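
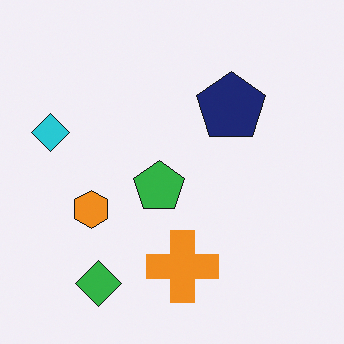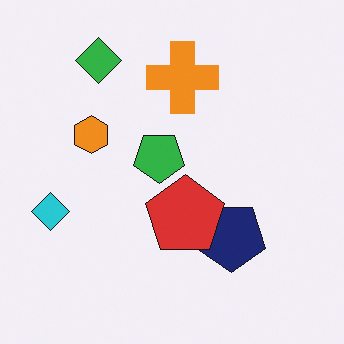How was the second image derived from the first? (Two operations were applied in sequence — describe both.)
This is the original image flipped vertically (top ↔ bottom), then overlaid with an additional red pentagon.

The green diamond is in the bottom-left of the first image and the top-left of the second — shapes on opposite sides of the horizontal midline have swapped in a mirror flip. A red pentagon appears in the second image that is absent from the first.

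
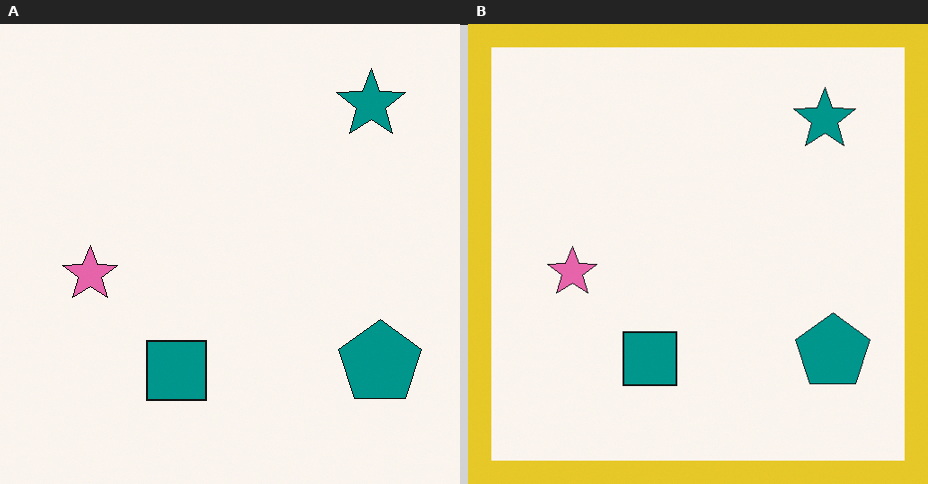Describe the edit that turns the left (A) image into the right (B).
The image was framed with a yellow border.

A solid yellow frame runs around the edge of the right (B) image, with the content slightly shrunk inside it.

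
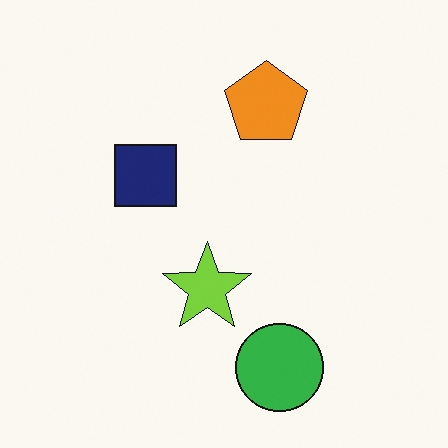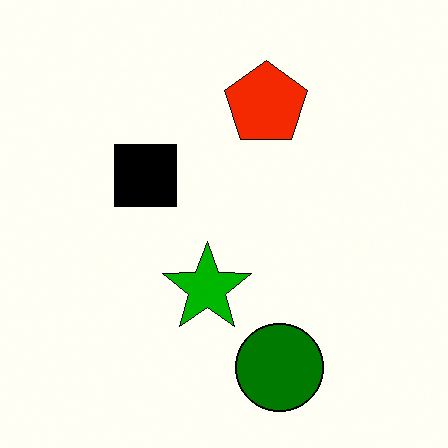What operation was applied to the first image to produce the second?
The second image is the first given much higher contrast.

Tones are pushed away from mid-grey across the whole image — a global contrast change.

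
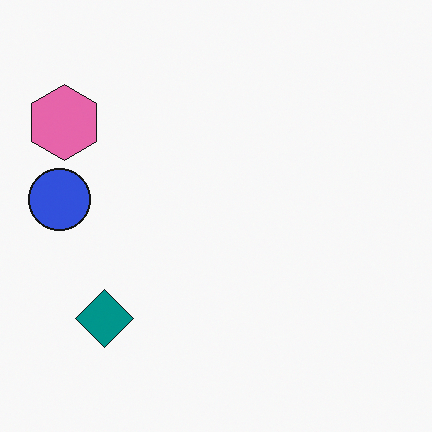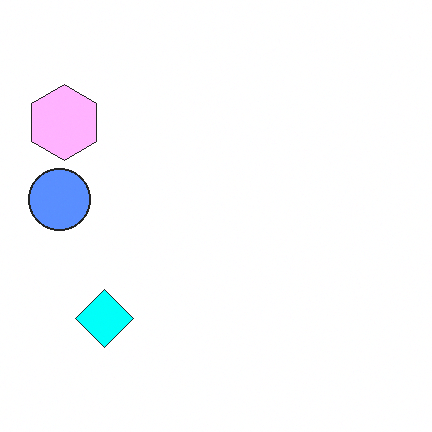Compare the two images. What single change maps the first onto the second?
The image was substantially brightened.

Every pixel — background and shapes alike — is uniformly brightened.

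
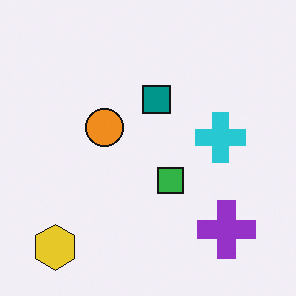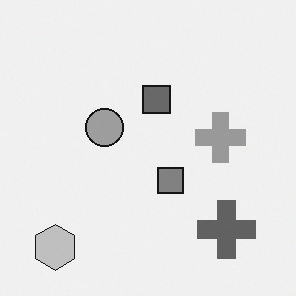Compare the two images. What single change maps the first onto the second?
The image was converted to grayscale.

All color is removed — every shape is now a shade of grey.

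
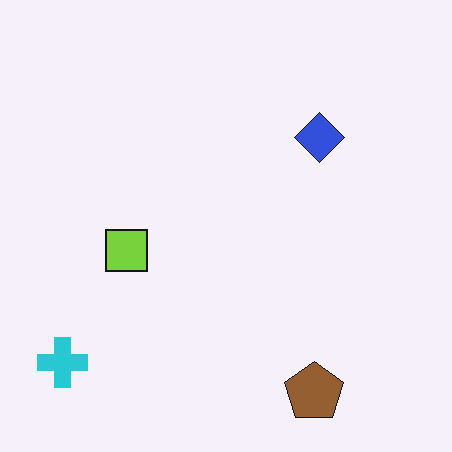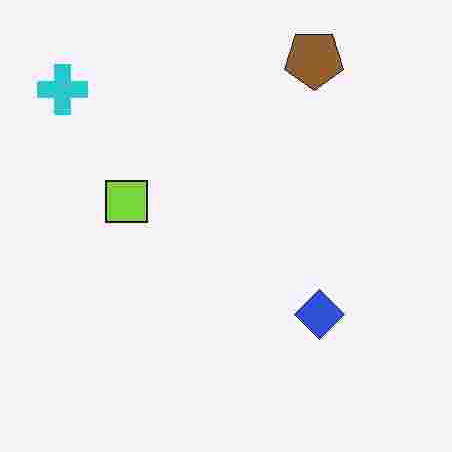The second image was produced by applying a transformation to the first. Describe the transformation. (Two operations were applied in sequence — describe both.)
The image was heavily JPEG-compressed with obvious blocking artifacts, then flipped vertically (top ↔ bottom).

Blocky 8×8 compression artifacts appear around shape edges and the flat background shows ringing — characteristic JPEG degradation. The brown pentagon is in the bottom-right of the first image and the top-right of the second — shapes on opposite sides of the horizontal midline have swapped in a mirror flip.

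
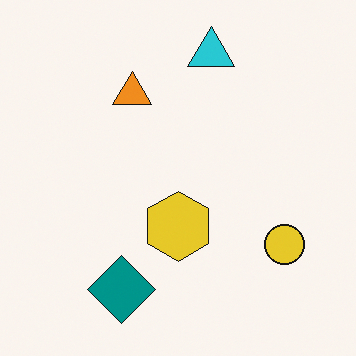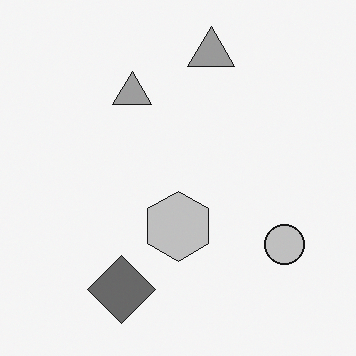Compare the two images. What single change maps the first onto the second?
The transformation is: converted to grayscale.

All color is removed — every shape is now a shade of grey.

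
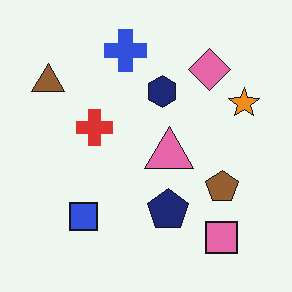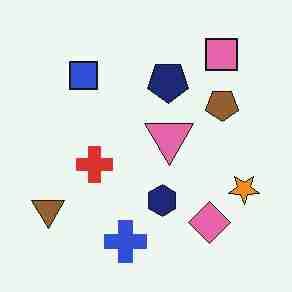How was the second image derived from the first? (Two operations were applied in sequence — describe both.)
This is the original image flipped vertically (top ↔ bottom), then degraded with heavy JPEG compression.

The blue cross is in the top of the first image and the bottom of the second — shapes on opposite sides of the horizontal midline have swapped in a mirror flip. Blocky 8×8 compression artifacts appear around shape edges and the flat background shows ringing — characteristic JPEG degradation.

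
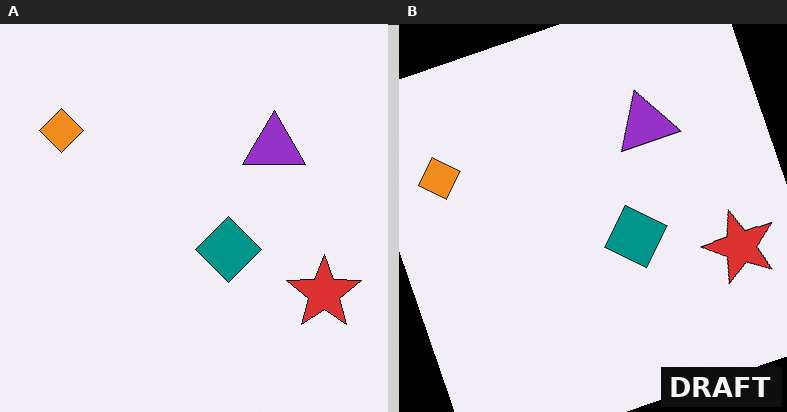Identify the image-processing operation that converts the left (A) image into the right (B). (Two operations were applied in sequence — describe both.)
Rotated counter-clockwise by a moderate amount, then watermarked with the text "DRAFT" in the lower-right corner.

Every shape is tilted by the same angle and the image corners show triangular fill wedges — a whole-image rotation by a non-right angle. A dark label reading "DRAFT" appears in the lower-right corner.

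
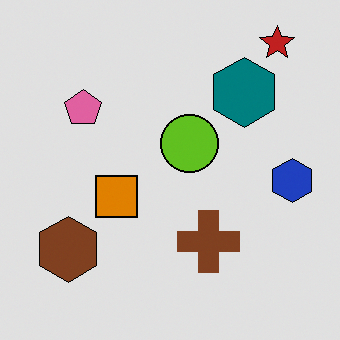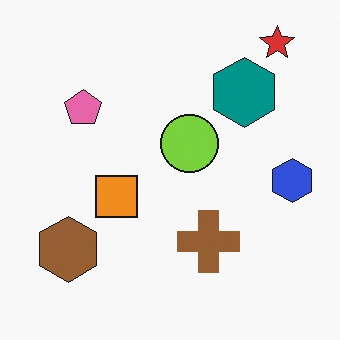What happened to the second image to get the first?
Moderately posterized.

Each flat color has snapped to a coarser quantized level — most visibly, the near-white background has dropped to a flat grey.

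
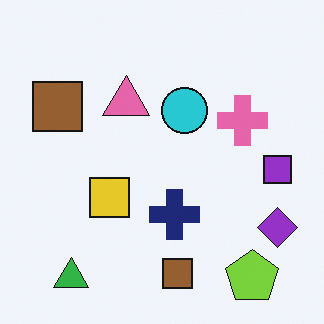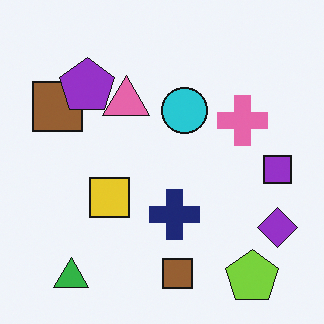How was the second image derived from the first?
The image was overlaid with an additional purple pentagon.

A purple pentagon appears in the second image that is absent from the first.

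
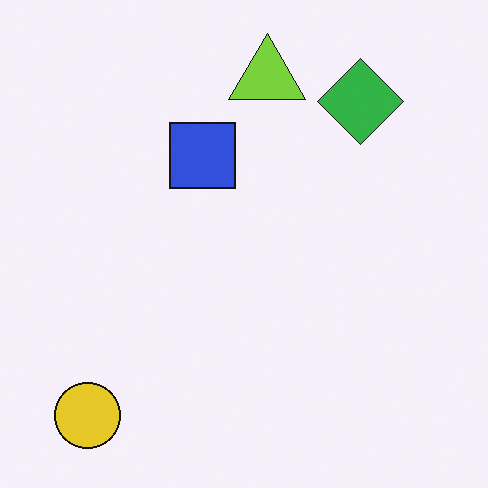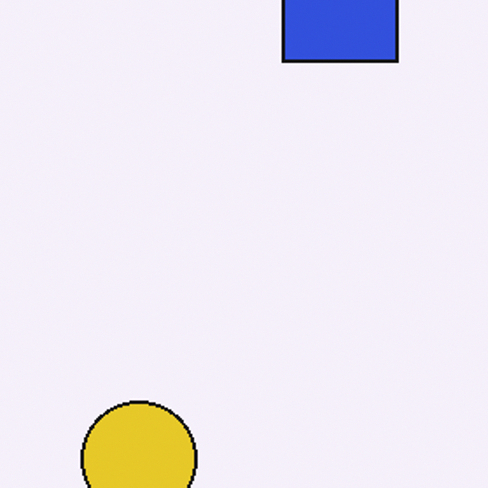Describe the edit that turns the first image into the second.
It was cropped to a noticeably smaller region and rescaled.

The visible shapes are larger and the field of view is narrower; shapes near the original edges may be partly or wholly outside the frame — a crop-and-rescale.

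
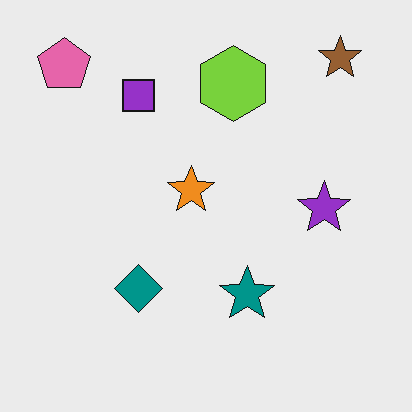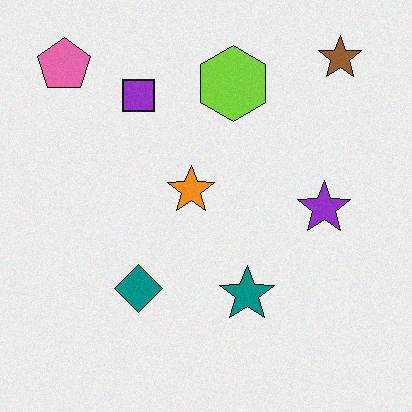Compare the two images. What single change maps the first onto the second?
The transformation is: degraded with a light layer of grain.

Random speckle covers the whole image, including the flat background.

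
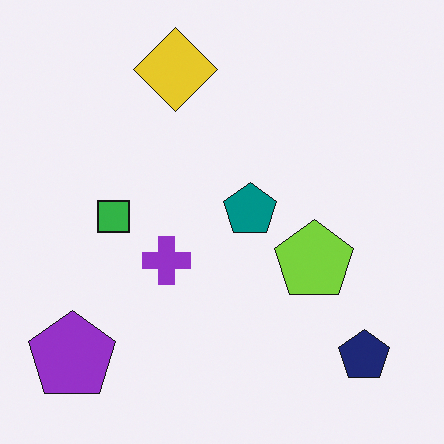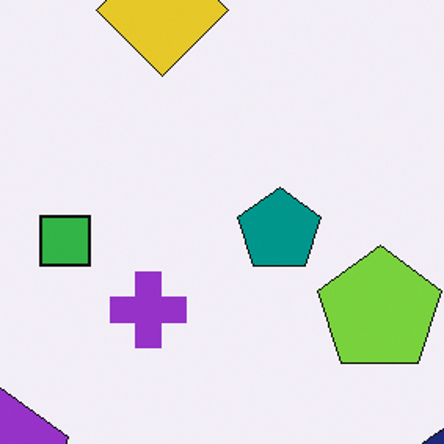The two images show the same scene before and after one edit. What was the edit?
This is the original image cropped to a modestly smaller region and rescaled.

The visible shapes are larger and the field of view is narrower; shapes near the original edges may be partly or wholly outside the frame — a crop-and-rescale.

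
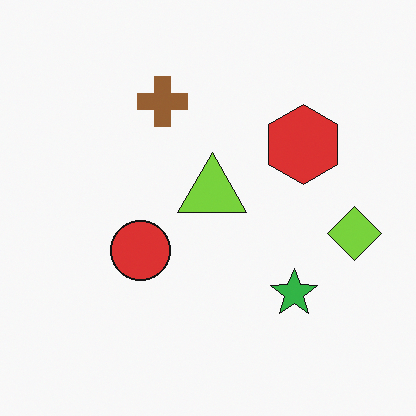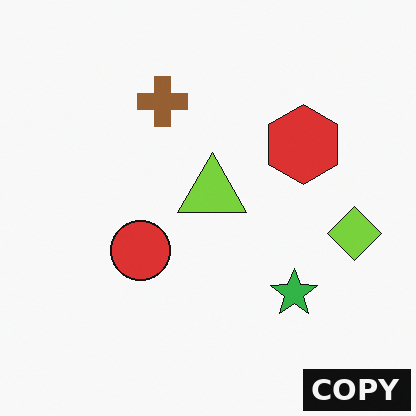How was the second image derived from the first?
It was watermarked with the text "COPY" in the lower-right corner.

A dark label reading "COPY" appears in the lower-right corner.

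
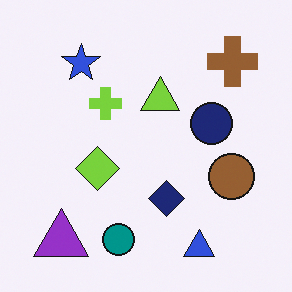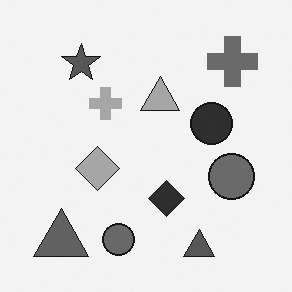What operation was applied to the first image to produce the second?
Converted to grayscale.

All color is removed — every shape is now a shade of grey.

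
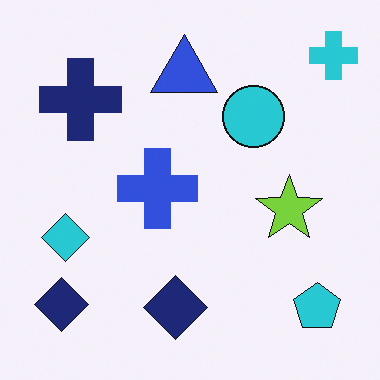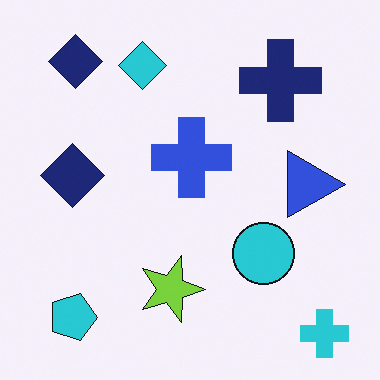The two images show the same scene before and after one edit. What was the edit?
This is the original image rotated 90° clockwise.

The cyan cross sits in the top-right of the first image and the bottom-right of the second — consistent with a whole-image 90° clockwise rotation.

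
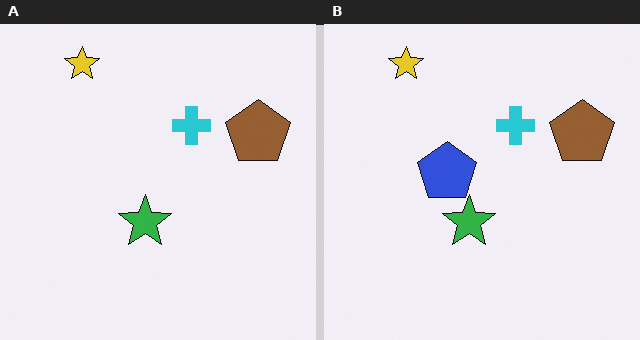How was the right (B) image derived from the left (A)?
Overlaid with an additional blue pentagon.

A blue pentagon appears in the right (B) image that is absent from the left (A).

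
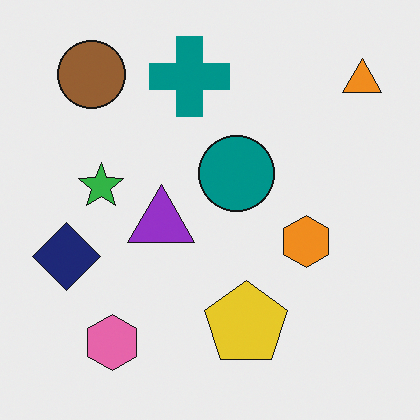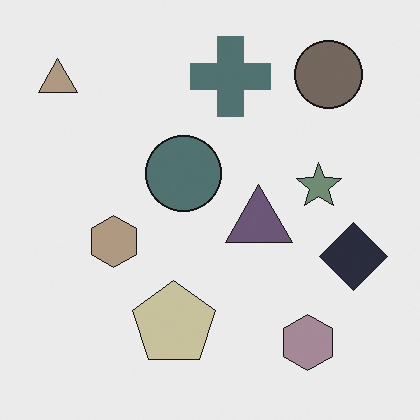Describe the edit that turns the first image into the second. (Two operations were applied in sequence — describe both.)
This is the original image flipped horizontally (left ↔ right), then heavily desaturated.

The orange triangle is in the top-right of the first image and the top-left of the second — shapes on opposite sides of the vertical midline have swapped in a mirror flip. All colors are more muted and greyish — a global saturation change.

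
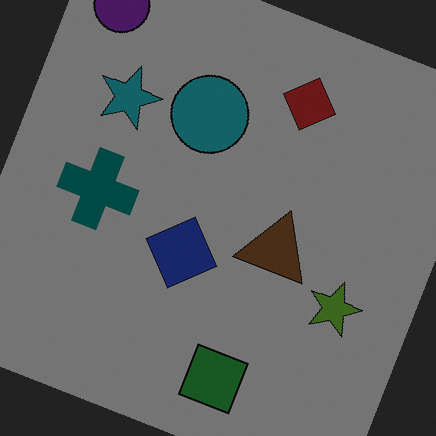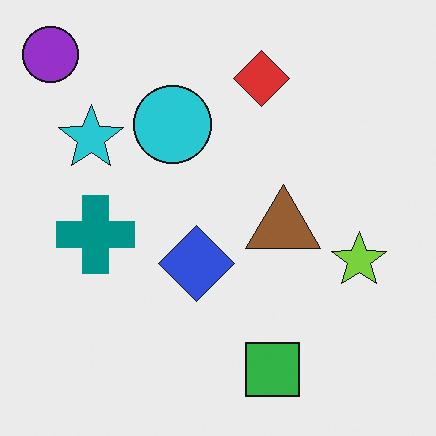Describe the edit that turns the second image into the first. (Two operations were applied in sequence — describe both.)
Rotated clockwise by a moderate amount, then noticeably darkened.

Every shape is tilted by the same angle and the image corners show triangular fill wedges — a whole-image rotation by a non-right angle. Every pixel — background and shapes alike — is uniformly darkened.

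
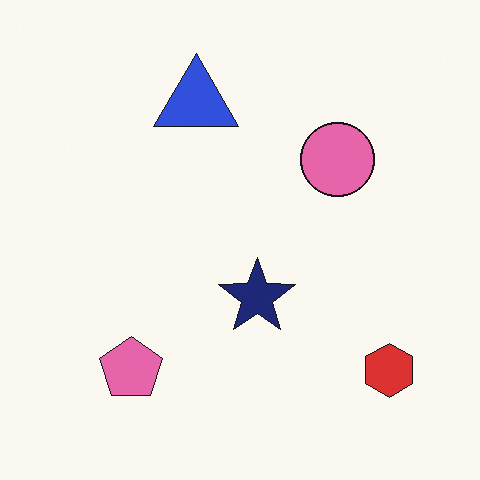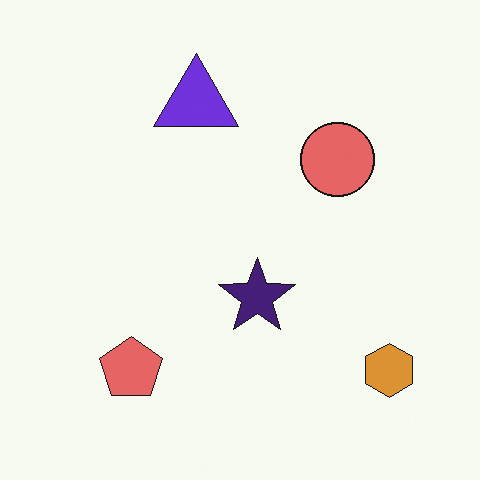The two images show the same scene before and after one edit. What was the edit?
The transformation is: hue-shifted by a small amount.

Every shape's color has rotated by the same amount around the hue wheel — a uniform hue shift.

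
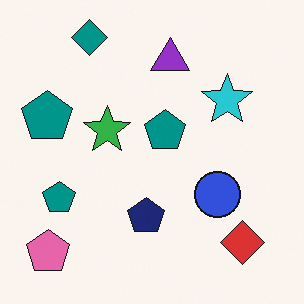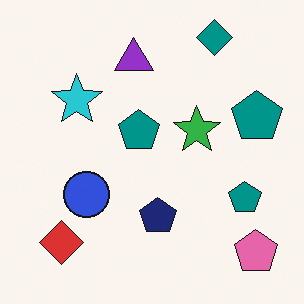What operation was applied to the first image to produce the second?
The transformation is: flipped horizontally (left ↔ right).

The pink pentagon is in the bottom-left of the first image and the bottom-right of the second — shapes on opposite sides of the vertical midline have swapped in a mirror flip.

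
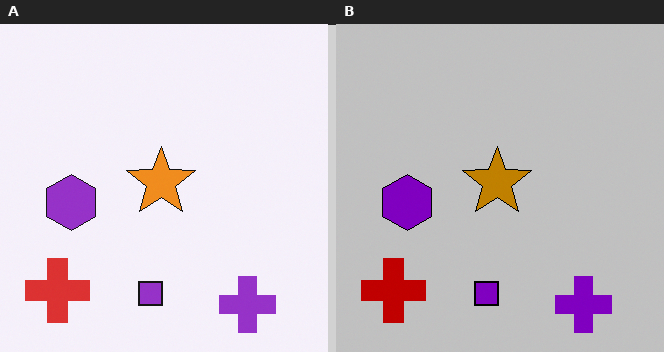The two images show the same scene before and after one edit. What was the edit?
The image was heavily posterized to just a handful of flat colors.

Each flat color has snapped to a coarser quantized level — most visibly, the near-white background has dropped to a flat grey.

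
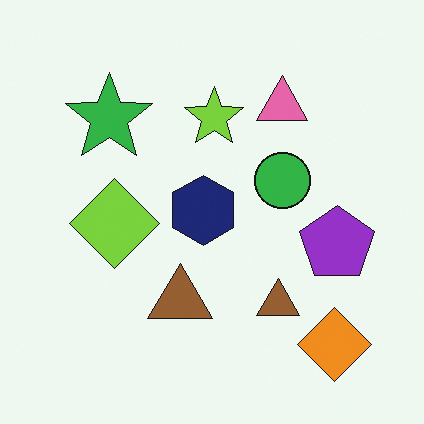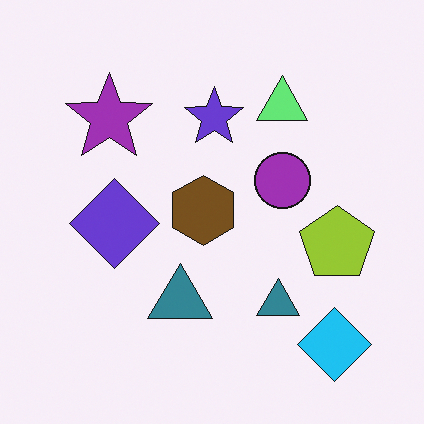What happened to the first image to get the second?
The transformation is: hue-shifted through roughly half the color wheel.

Every shape's color has rotated by the same amount around the hue wheel — a uniform hue shift.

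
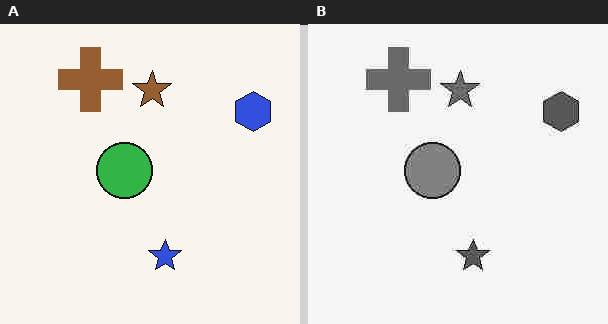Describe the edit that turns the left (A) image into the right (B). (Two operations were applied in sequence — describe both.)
The image was heavily JPEG-compressed with obvious blocking artifacts, then converted to grayscale.

Blocky 8×8 compression artifacts appear around shape edges and the flat background shows ringing — characteristic JPEG degradation. All color is removed — every shape is now a shade of grey.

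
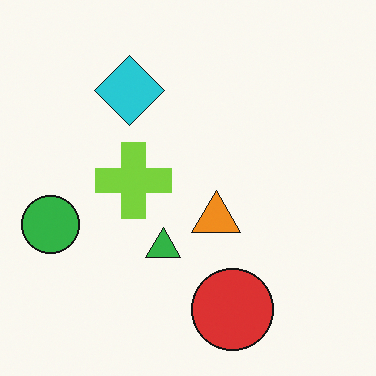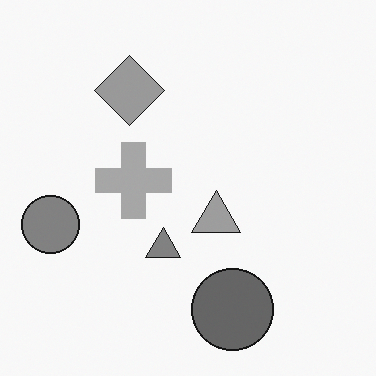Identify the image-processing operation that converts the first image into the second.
The image was converted to grayscale.

All color is removed — every shape is now a shade of grey.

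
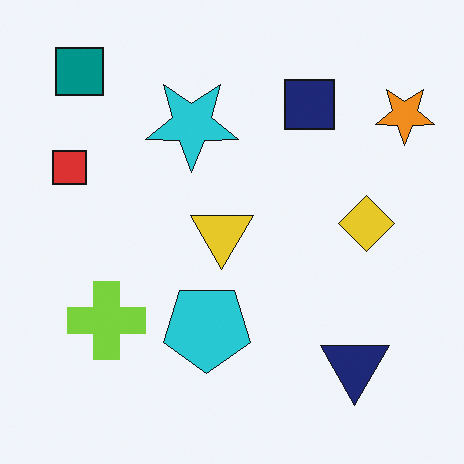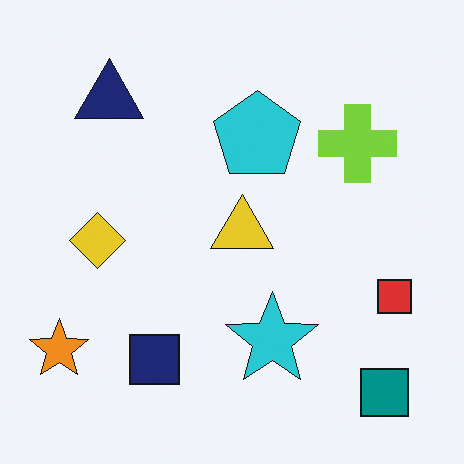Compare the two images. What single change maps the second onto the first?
The image was rotated 180°.

The teal square sits in the bottom-right of the second image and the top-left of the first — consistent with a whole-image 180° rotation.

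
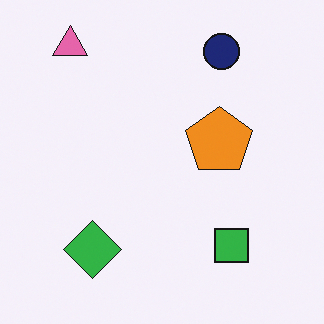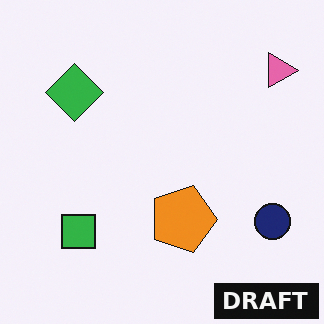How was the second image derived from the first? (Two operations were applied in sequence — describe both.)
The transformation is: rotated 90° clockwise, then watermarked with the text "DRAFT" in the lower-right corner.

The pink triangle sits in the top-left of the first image and the top-right of the second — consistent with a whole-image 90° clockwise rotation. A dark label reading "DRAFT" appears in the lower-right corner.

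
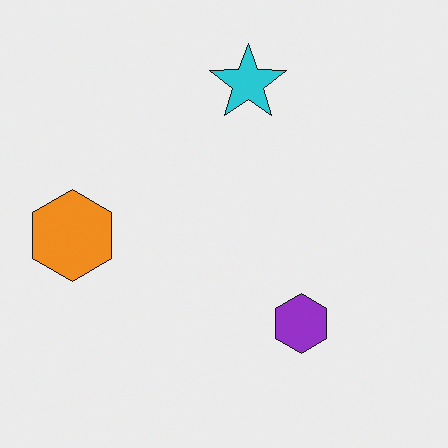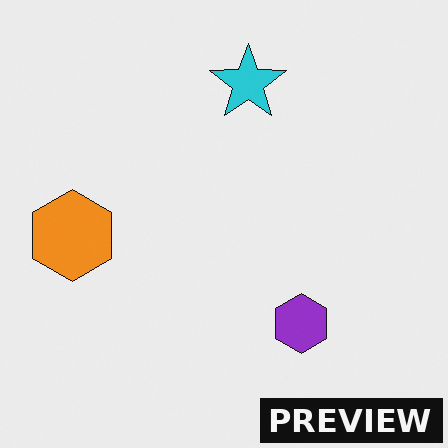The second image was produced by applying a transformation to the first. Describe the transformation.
The transformation is: watermarked with the text "PREVIEW" in the lower-right corner.

A dark label reading "PREVIEW" appears in the lower-right corner.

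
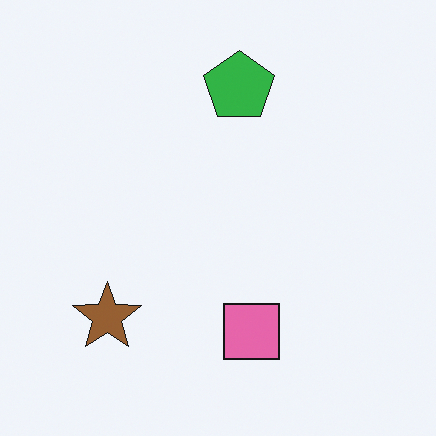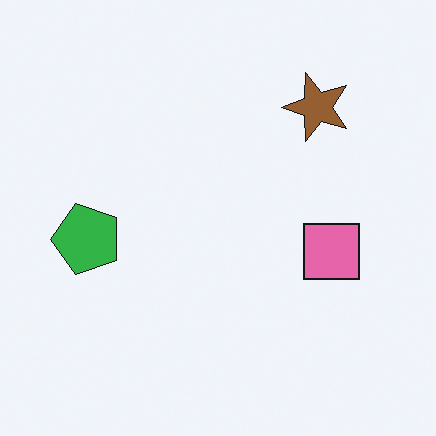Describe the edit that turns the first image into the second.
This is the original image transposed (reflected across the top-left ↔ bottom-right diagonal).

Shapes have swapped their row and column positions — what was in the top-right is now in the bottom-left — a diagonal reflection.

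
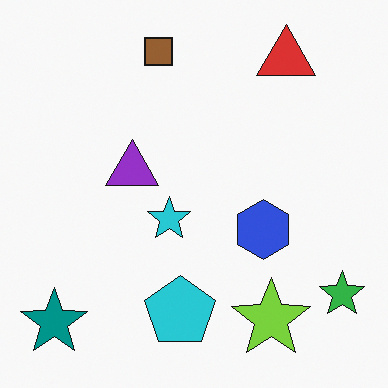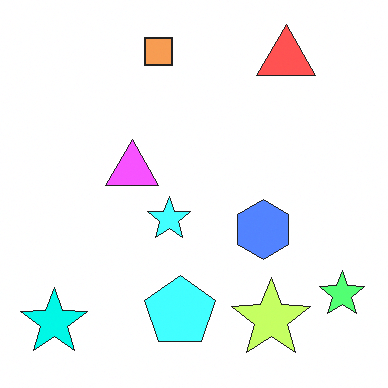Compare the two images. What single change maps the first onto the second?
The second image is the first brightened a lot.

Every pixel — background and shapes alike — is uniformly brightened.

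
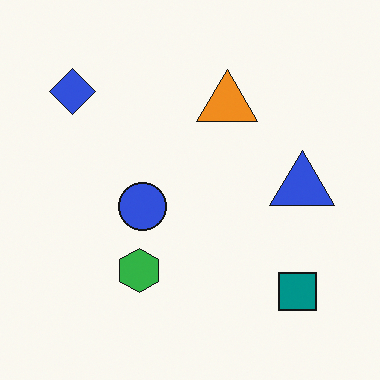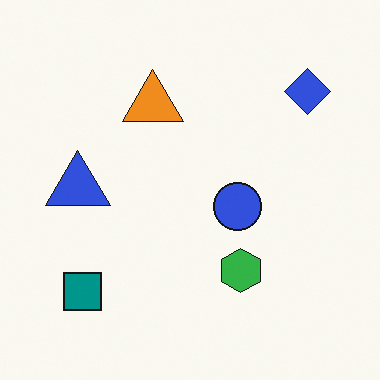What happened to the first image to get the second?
Flipped horizontally (left ↔ right).

The blue diamond is in the top-left of the first image and the top-right of the second — shapes on opposite sides of the vertical midline have swapped in a mirror flip.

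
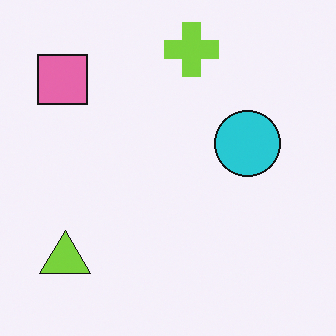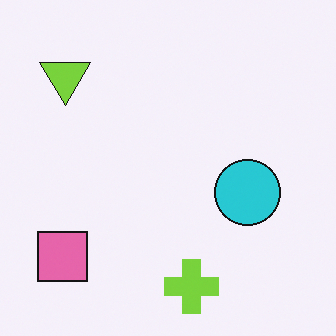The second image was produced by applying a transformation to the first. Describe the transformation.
The transformation is: flipped vertically (top ↔ bottom).

The lime cross is in the top of the first image and the bottom of the second — shapes on opposite sides of the horizontal midline have swapped in a mirror flip.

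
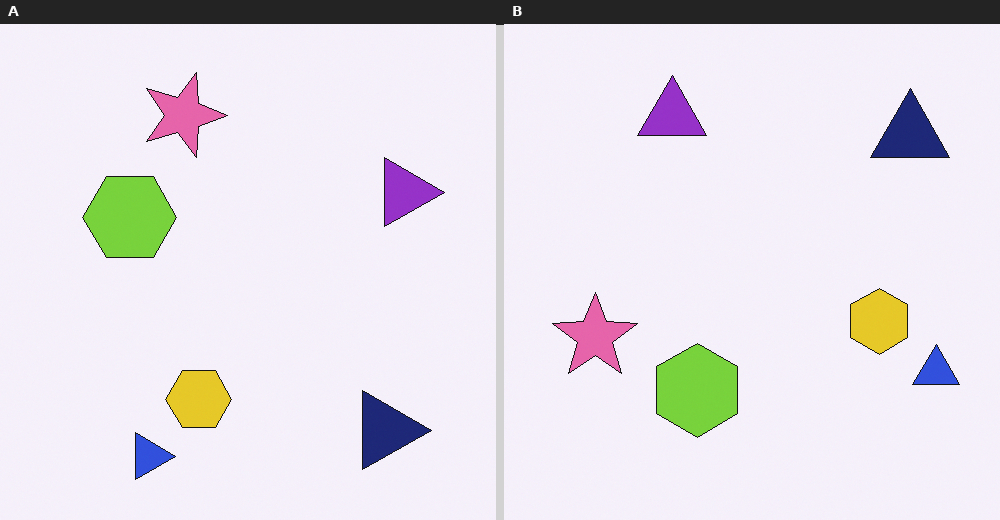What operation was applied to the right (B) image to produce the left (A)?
Rotated 90° clockwise.

The navy triangle sits in the top-right of the right (B) image and the bottom-right of the left (A) — consistent with a whole-image 90° clockwise rotation.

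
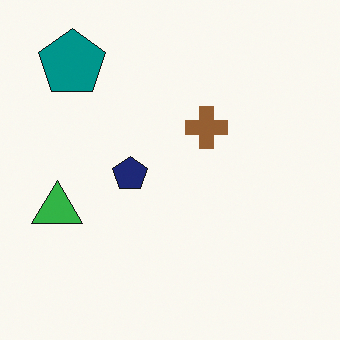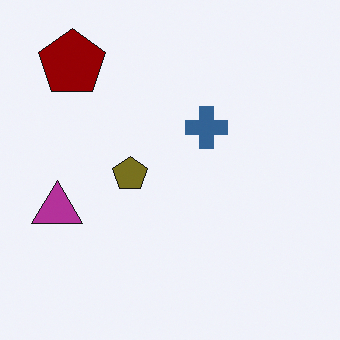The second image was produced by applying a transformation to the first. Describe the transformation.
Hue-shifted through roughly half the color wheel.

Every shape's color has rotated by the same amount around the hue wheel — a uniform hue shift.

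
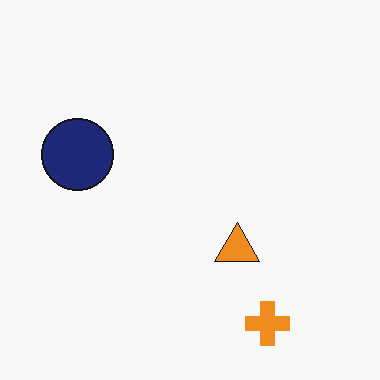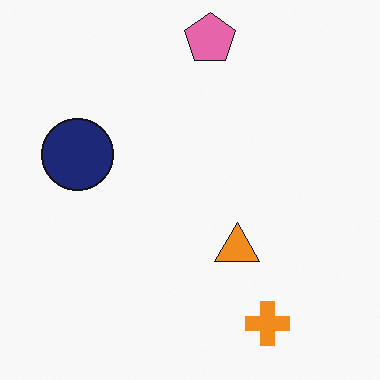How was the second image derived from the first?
Overlaid with an additional pink pentagon.

A pink pentagon appears in the second image that is absent from the first.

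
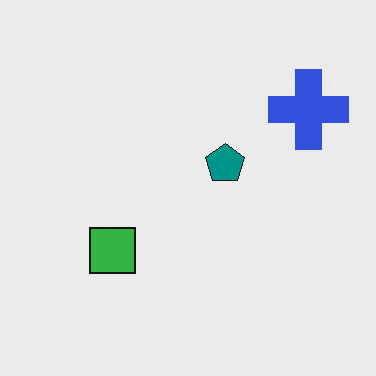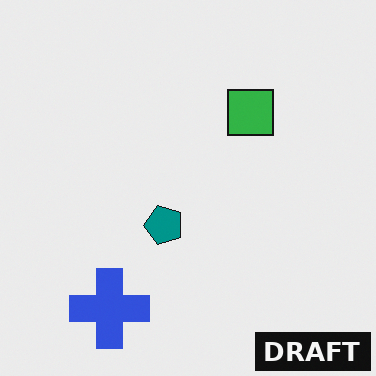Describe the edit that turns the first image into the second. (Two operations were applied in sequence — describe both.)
It was transposed (reflected across the top-left ↔ bottom-right diagonal), then watermarked with the text "DRAFT" in the lower-right corner.

Shapes have swapped their row and column positions — what was in the top-right is now in the bottom-left — a diagonal reflection. A dark label reading "DRAFT" appears in the lower-right corner.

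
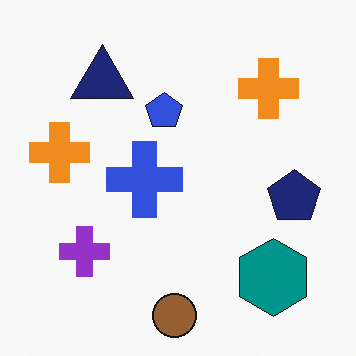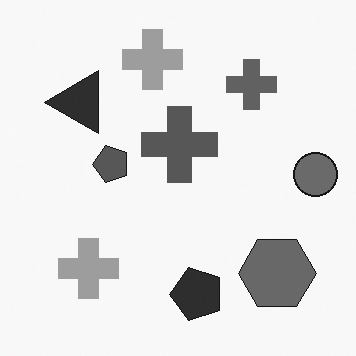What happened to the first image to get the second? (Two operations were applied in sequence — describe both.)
This is the original image transposed (reflected across the top-left ↔ bottom-right diagonal), then converted to grayscale.

Shapes have swapped their row and column positions — what was in the top-right is now in the bottom-left — a diagonal reflection. All color is removed — every shape is now a shade of grey.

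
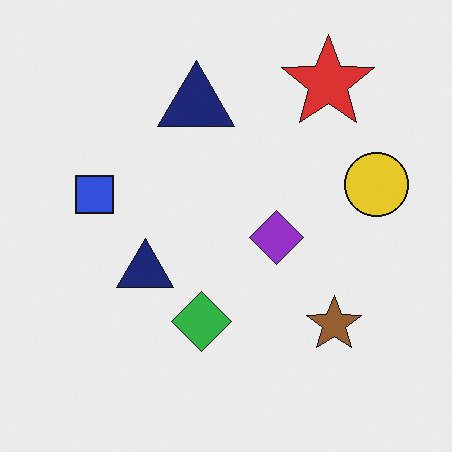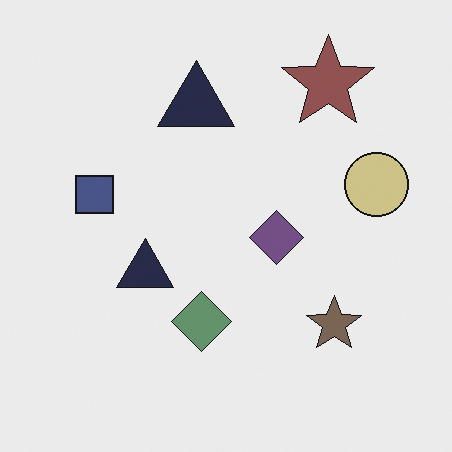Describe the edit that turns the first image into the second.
The image was made much more muted (saturation change).

All colors are more muted and greyish — a global saturation change.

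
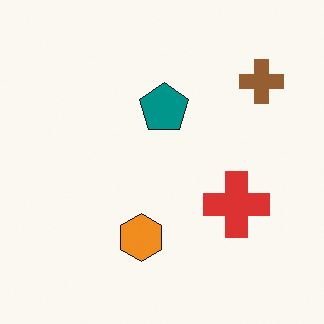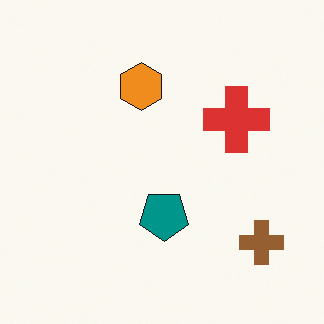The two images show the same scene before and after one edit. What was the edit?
The second image is the first flipped vertically (top ↔ bottom).

The brown cross is in the top-right of the first image and the bottom-right of the second — shapes on opposite sides of the horizontal midline have swapped in a mirror flip.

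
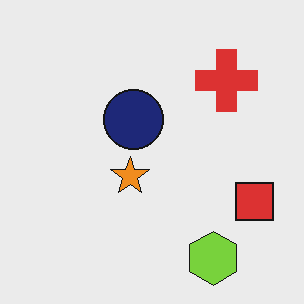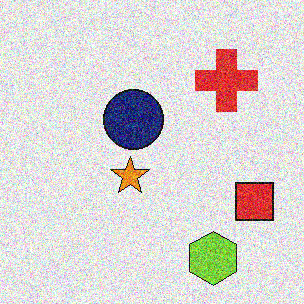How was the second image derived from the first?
Degraded with a thick layer of grain.

Random speckle covers the whole image, including the flat background.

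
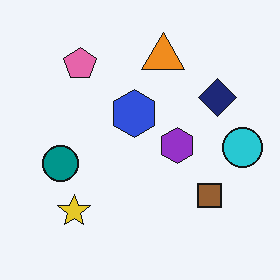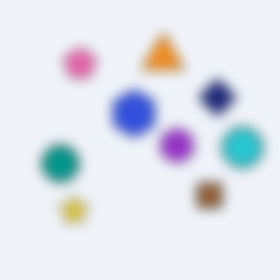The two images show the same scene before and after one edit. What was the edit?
The second image is the first heavily blurred.

Shape edges and outlines are uniformly softened across the whole image.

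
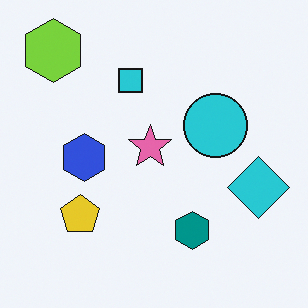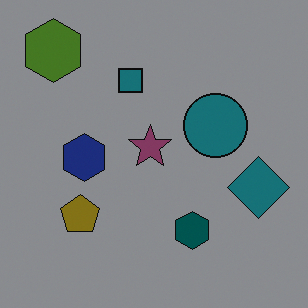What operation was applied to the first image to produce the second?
This is the original image darkened a lot.

Every pixel — background and shapes alike — is uniformly darkened.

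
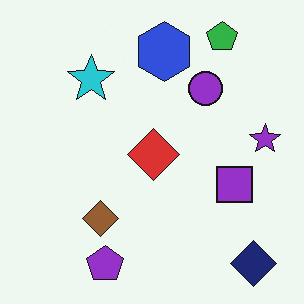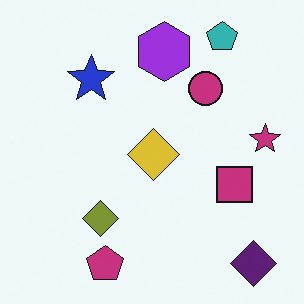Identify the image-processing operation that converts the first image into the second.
This is the original image hue-shifted slightly.

Every shape's color has rotated by the same amount around the hue wheel — a uniform hue shift.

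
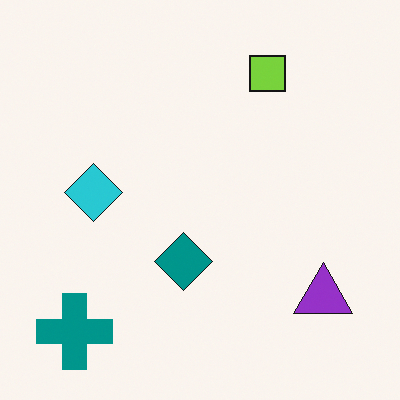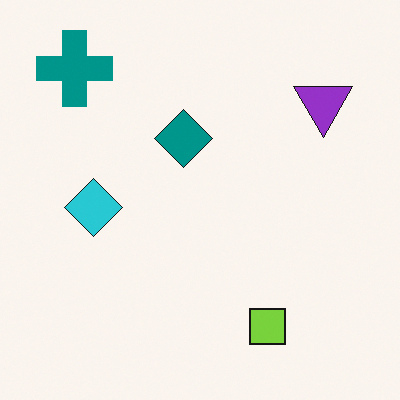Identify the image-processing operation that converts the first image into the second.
The image was flipped vertically (top ↔ bottom).

The teal cross is in the bottom-left of the first image and the top-left of the second — shapes on opposite sides of the horizontal midline have swapped in a mirror flip.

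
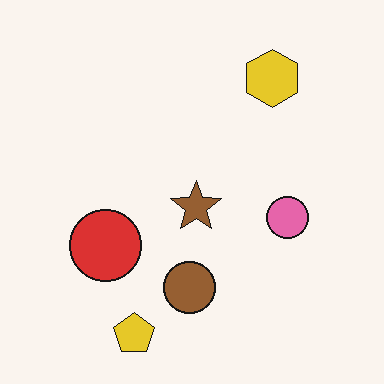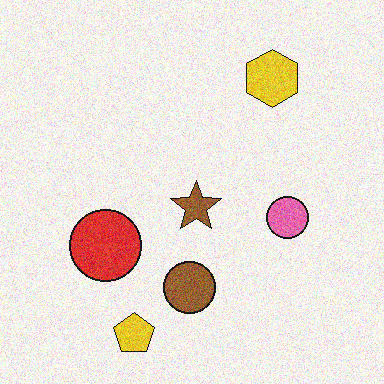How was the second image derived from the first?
It was degraded with visible gaussian noise.

Random speckle covers the whole image, including the flat background.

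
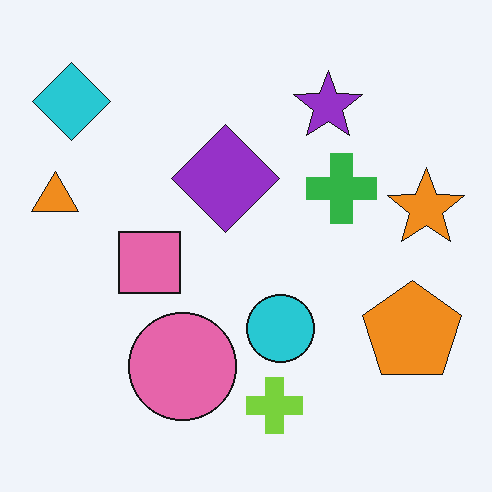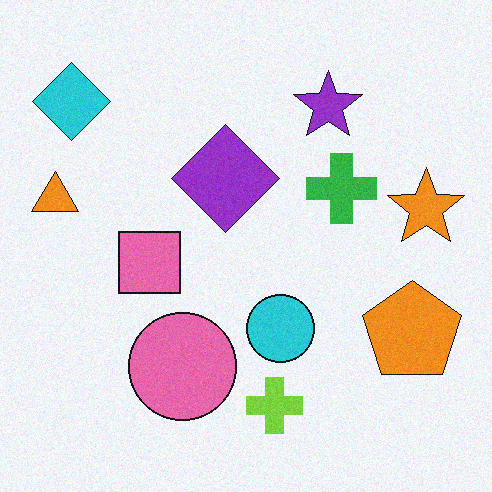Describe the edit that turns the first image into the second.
The second image is the first degraded with light additive noise.

Random speckle covers the whole image, including the flat background.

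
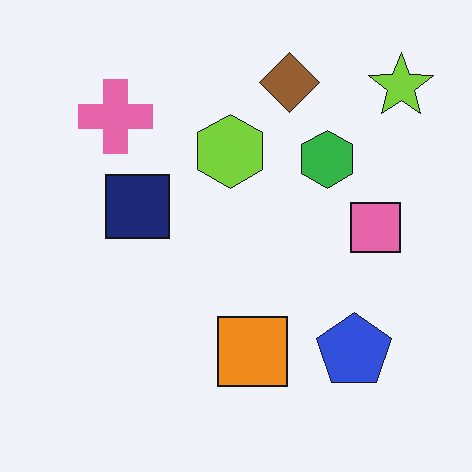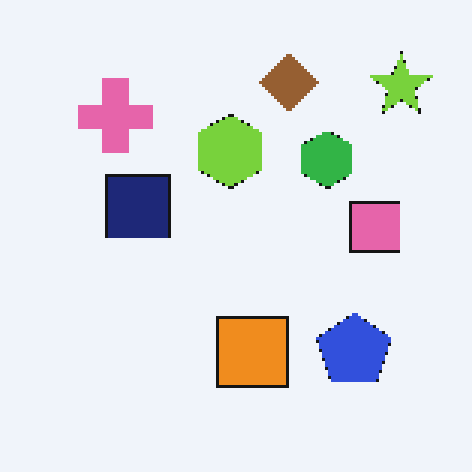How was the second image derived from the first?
The transformation is: mildly pixelated.

Shapes are reduced to large square blocks; fine edges and outlines are lost — a downscale-then-upscale (mosaic) effect.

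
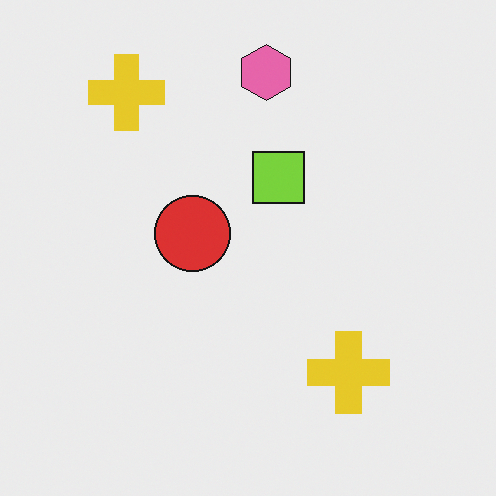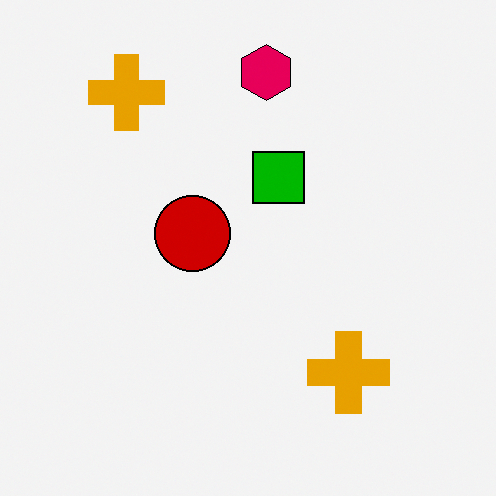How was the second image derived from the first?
Boosted in contrast.

Tones are pushed away from mid-grey across the whole image — a global contrast change.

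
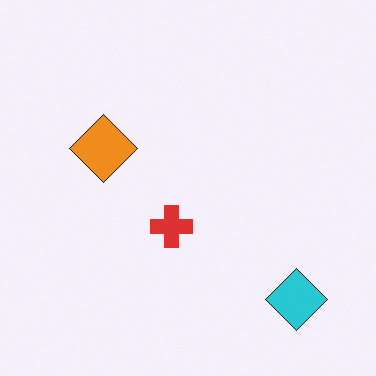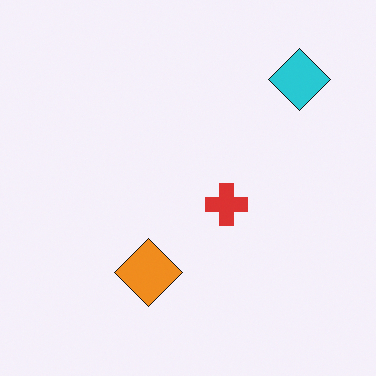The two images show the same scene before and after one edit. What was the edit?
The second image is the first rotated 90° counter-clockwise.

The cyan diamond sits in the bottom-right of the first image and the top-right of the second — consistent with a whole-image 90° counter-clockwise rotation.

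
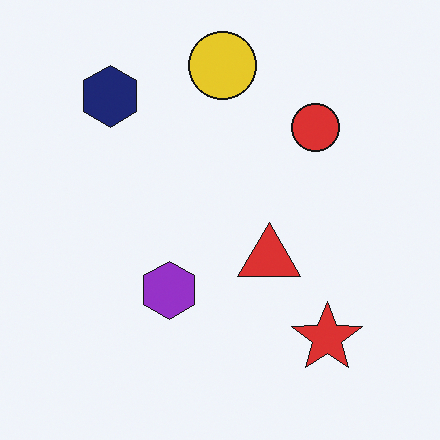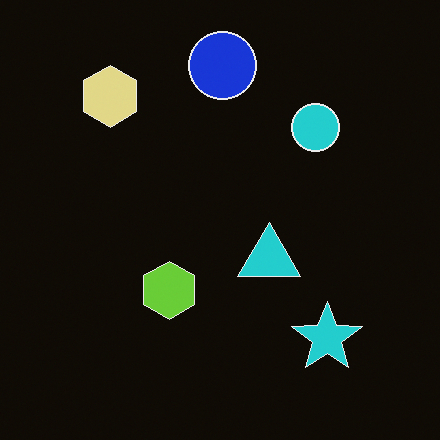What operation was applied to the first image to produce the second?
This is the original image color-inverted (negative).

The light background has become dark and every shape's color is its complement — a photographic negative.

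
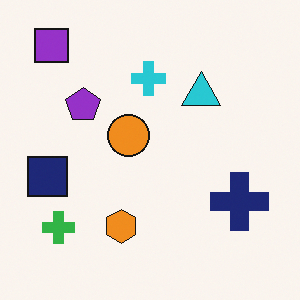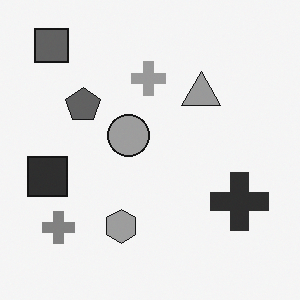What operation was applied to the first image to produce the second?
It was converted to grayscale.

All color is removed — every shape is now a shade of grey.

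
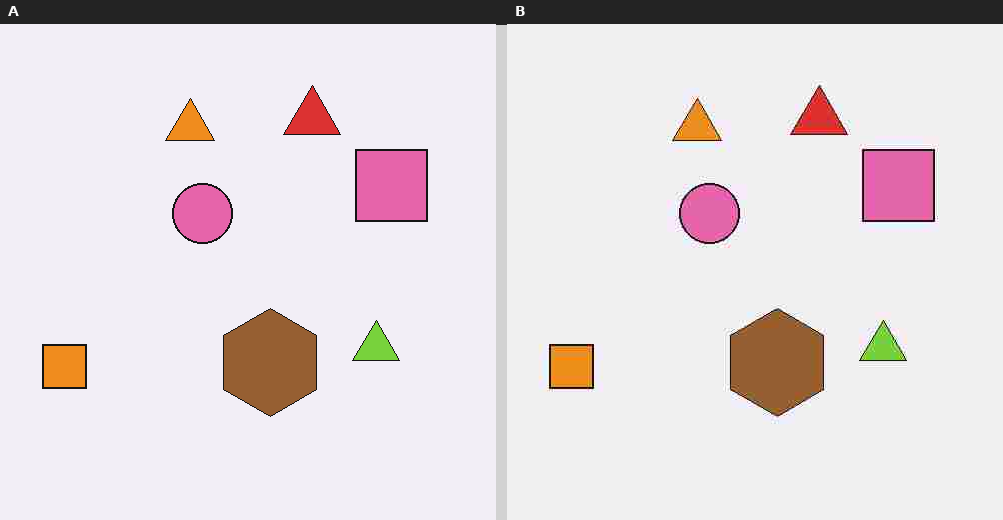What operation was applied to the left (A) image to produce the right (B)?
The image was degraded with heavy JPEG compression.

Blocky 8×8 compression artifacts appear around shape edges and the flat background shows ringing — characteristic JPEG degradation.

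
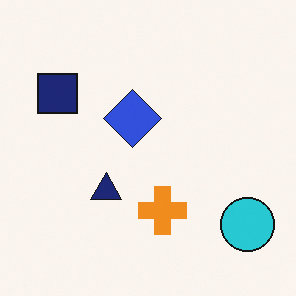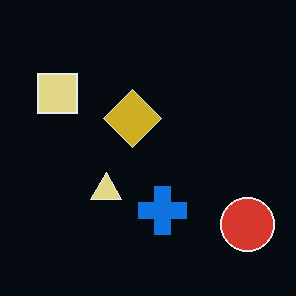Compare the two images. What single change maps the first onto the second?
The second image is the first color-inverted (negative).

The light background has become dark and every shape's color is its complement — a photographic negative.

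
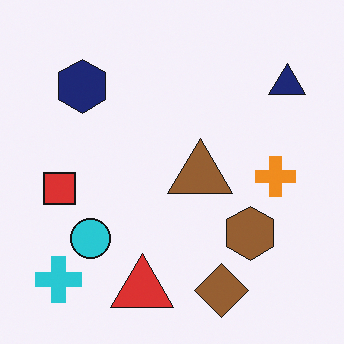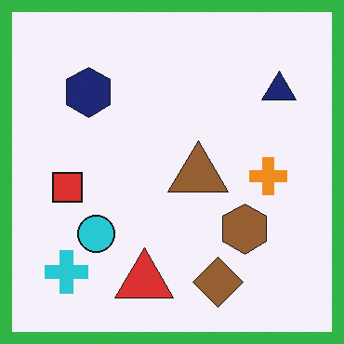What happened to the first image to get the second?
It was framed with a green border.

A solid green frame runs around the edge of the second image, with the content slightly shrunk inside it.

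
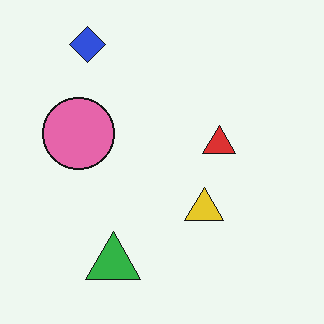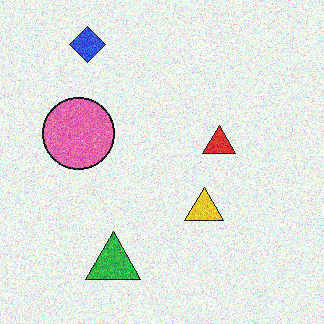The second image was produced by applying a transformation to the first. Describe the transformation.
It was degraded with heavy additive noise.

Random speckle covers the whole image, including the flat background.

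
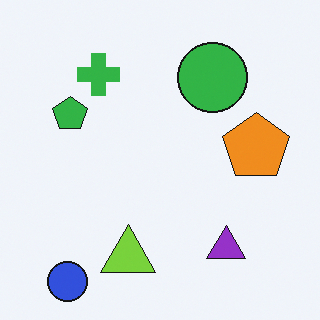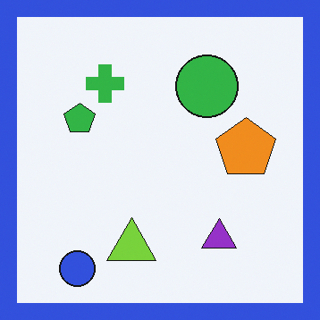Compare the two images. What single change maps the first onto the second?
The second image is the first framed with a blue border.

A solid blue frame runs around the edge of the second image, with the content slightly shrunk inside it.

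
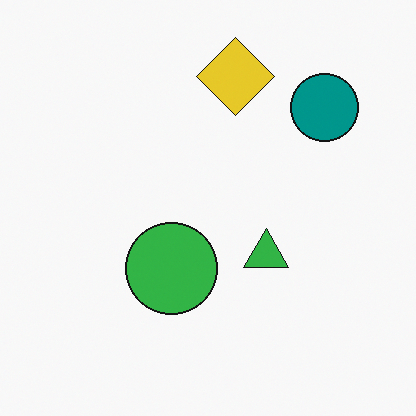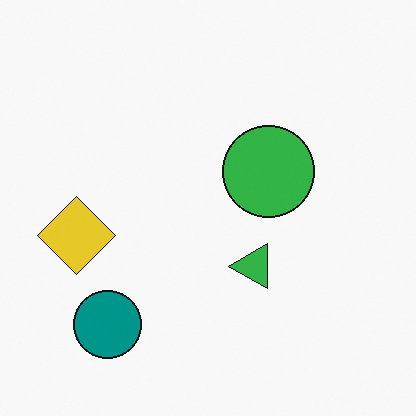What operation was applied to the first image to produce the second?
The second image is the first transposed (reflected across the top-left ↔ bottom-right diagonal).

Shapes have swapped their row and column positions — what was in the top-right is now in the bottom-left — a diagonal reflection.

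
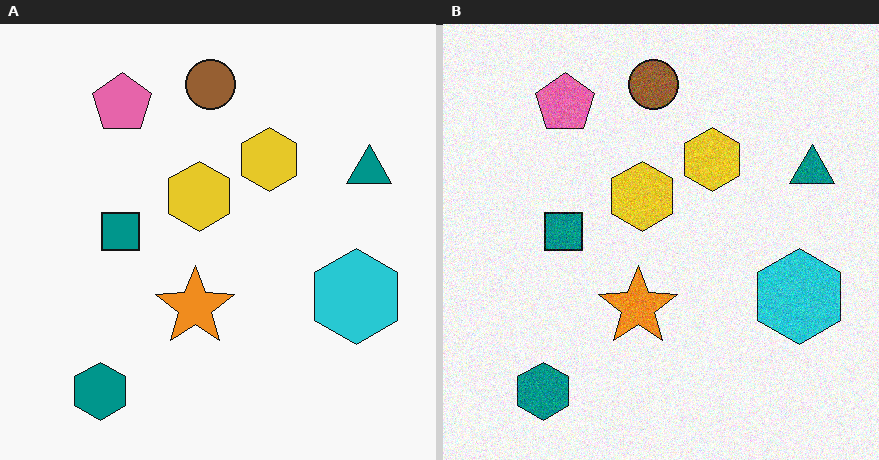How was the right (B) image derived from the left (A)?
Degraded with visible gaussian noise.

Random speckle covers the whole image, including the flat background.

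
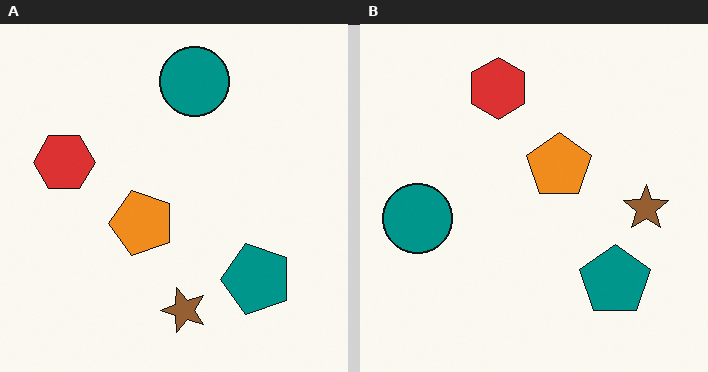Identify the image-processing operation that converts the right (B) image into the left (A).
The transformation is: transposed (reflected across the top-left ↔ bottom-right diagonal).

Shapes have swapped their row and column positions — what was in the top-right is now in the bottom-left — a diagonal reflection.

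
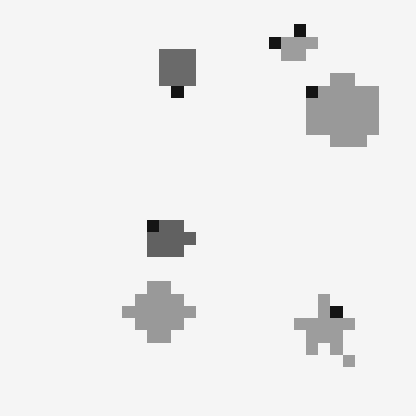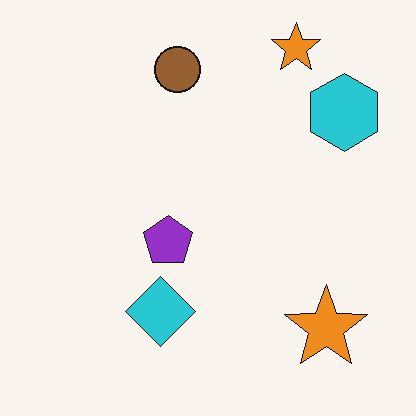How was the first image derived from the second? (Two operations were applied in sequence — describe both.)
The image was converted to grayscale, then heavily pixelated into large blocks.

All color is removed — every shape is now a shade of grey. Shapes are reduced to large square blocks; fine edges and outlines are lost — a downscale-then-upscale (mosaic) effect.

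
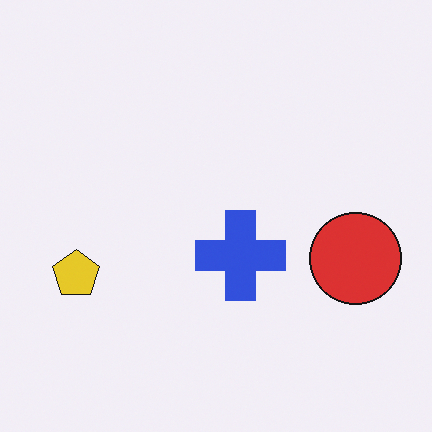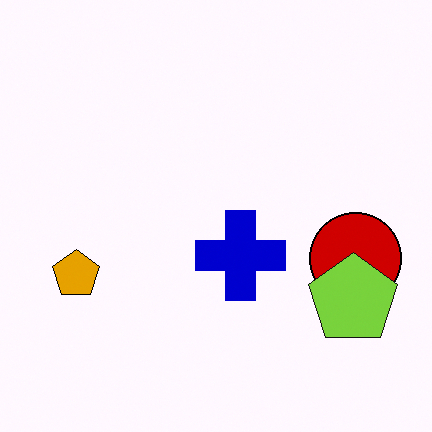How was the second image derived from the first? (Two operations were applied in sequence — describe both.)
The transformation is: boosted in contrast, then overlaid with an additional lime pentagon.

Tones are pushed away from mid-grey across the whole image — a global contrast change. A lime pentagon appears in the second image that is absent from the first.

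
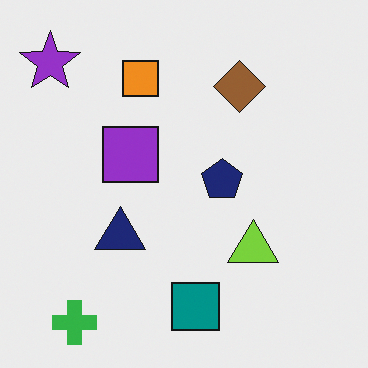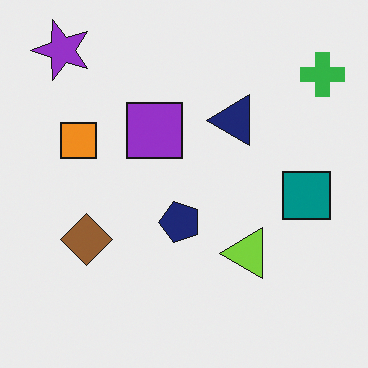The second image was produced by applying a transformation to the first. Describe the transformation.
The image was transposed (reflected across the top-left ↔ bottom-right diagonal).

Shapes have swapped their row and column positions — what was in the top-right is now in the bottom-left — a diagonal reflection.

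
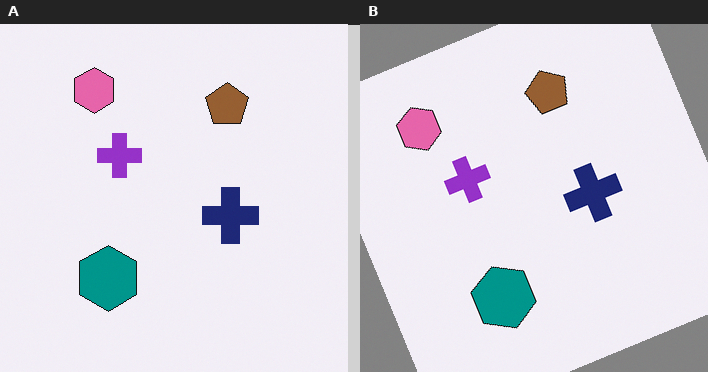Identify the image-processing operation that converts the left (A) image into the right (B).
The transformation is: rotated counter-clockwise by a clearly visible amount.

Every shape is tilted by the same angle and the image corners show triangular fill wedges — a whole-image rotation by a non-right angle.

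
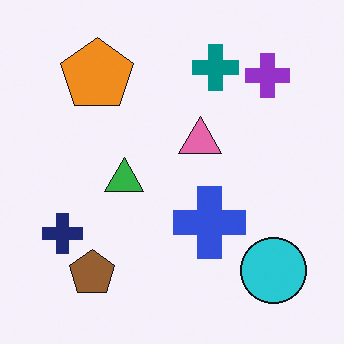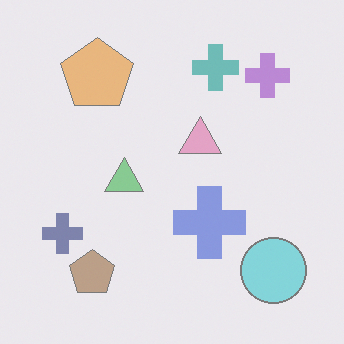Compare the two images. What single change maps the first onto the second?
It was given much lower contrast.

Tones are pushed toward mid-grey across the whole image — a global contrast change.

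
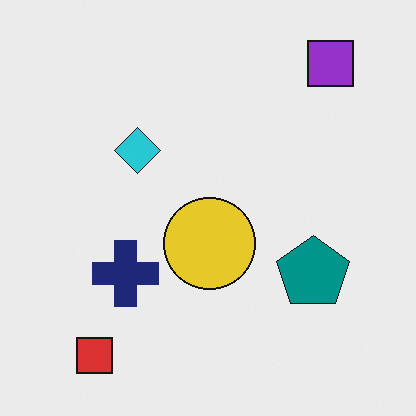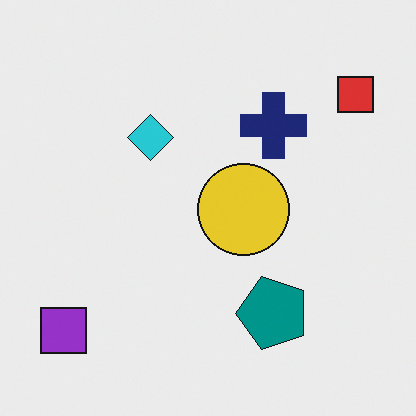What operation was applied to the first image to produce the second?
The transformation is: transposed (reflected across the top-left ↔ bottom-right diagonal).

Shapes have swapped their row and column positions — what was in the top-right is now in the bottom-left — a diagonal reflection.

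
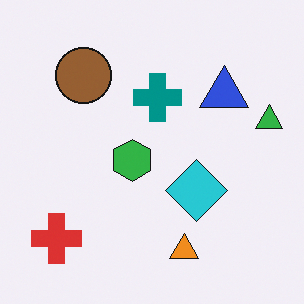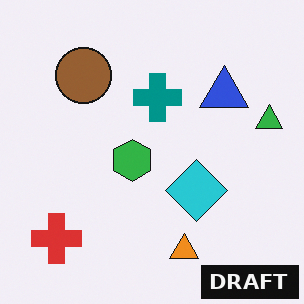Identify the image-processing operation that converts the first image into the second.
Watermarked with the text "DRAFT" in the lower-right corner.

A dark label reading "DRAFT" appears in the lower-right corner.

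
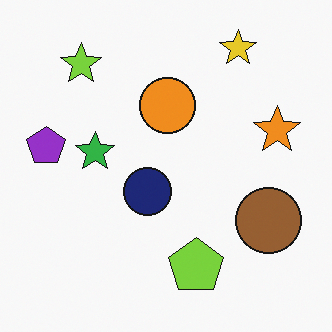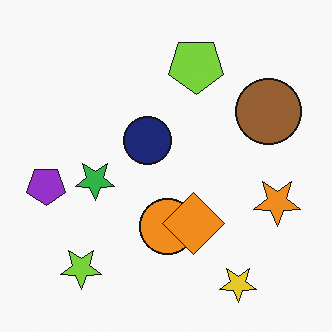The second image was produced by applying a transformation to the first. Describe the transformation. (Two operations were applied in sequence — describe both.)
It was flipped vertically (top ↔ bottom), then overlaid with an additional orange diamond.

The yellow star is in the top-right of the first image and the bottom-right of the second — shapes on opposite sides of the horizontal midline have swapped in a mirror flip. An orange diamond appears in the second image that is absent from the first.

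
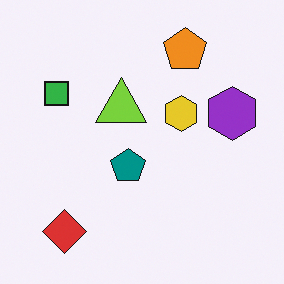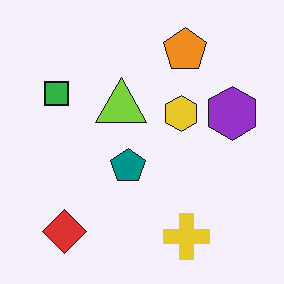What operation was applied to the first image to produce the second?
The second image is the first overlaid with an additional yellow cross.

A yellow cross appears in the second image that is absent from the first.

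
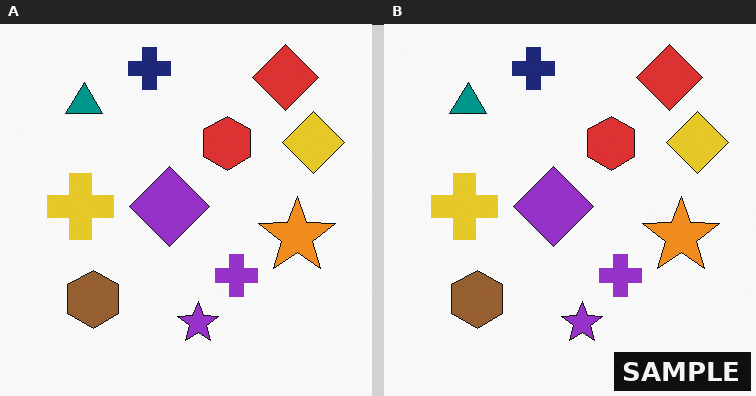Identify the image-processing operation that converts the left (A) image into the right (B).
Watermarked with the text "SAMPLE" in the lower-right corner.

A dark label reading "SAMPLE" appears in the lower-right corner.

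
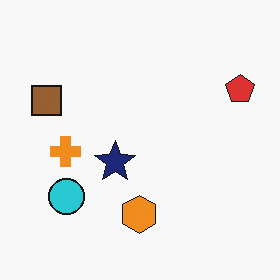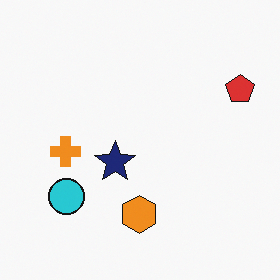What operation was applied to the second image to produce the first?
It was overlaid with an additional brown square.

A brown square appears in the first image that is absent from the second.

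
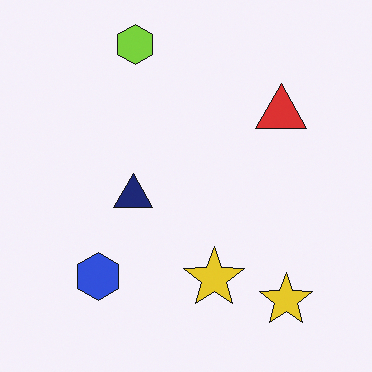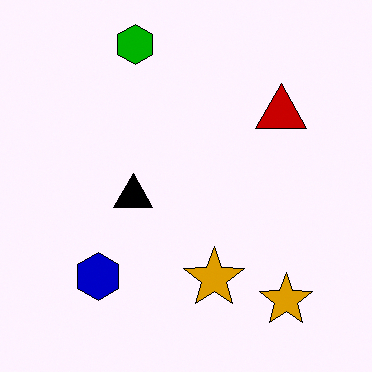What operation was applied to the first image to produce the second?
The transformation is: given much higher contrast.

Tones are pushed away from mid-grey across the whole image — a global contrast change.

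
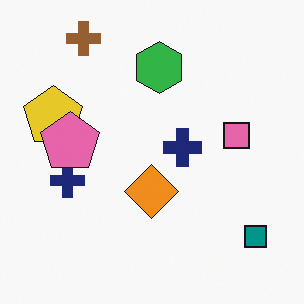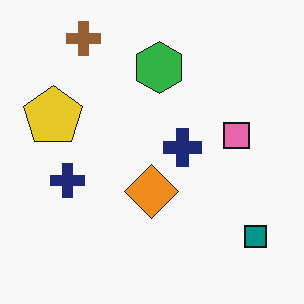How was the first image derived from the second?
It was overlaid with an additional pink pentagon.

A pink pentagon appears in the first image that is absent from the second.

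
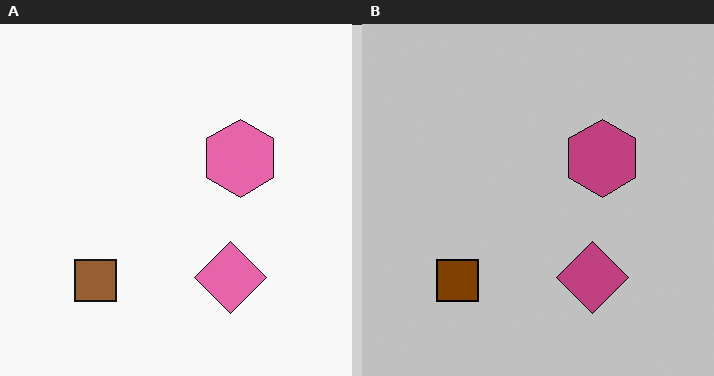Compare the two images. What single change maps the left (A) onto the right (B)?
The transformation is: aggressively posterized.

Each flat color has snapped to a coarser quantized level — most visibly, the near-white background has dropped to a flat grey.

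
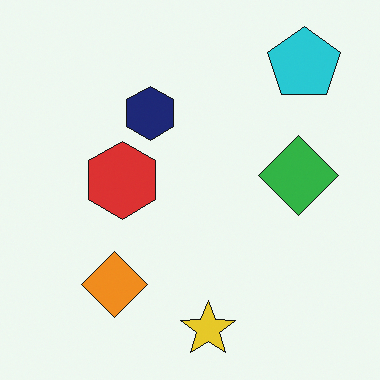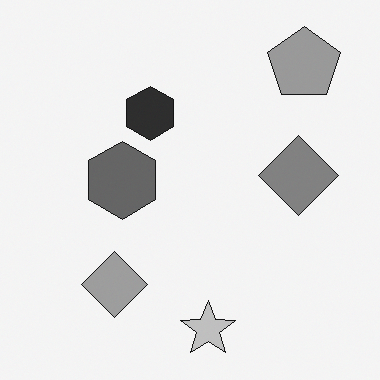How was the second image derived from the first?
The second image is the first converted to grayscale.

All color is removed — every shape is now a shade of grey.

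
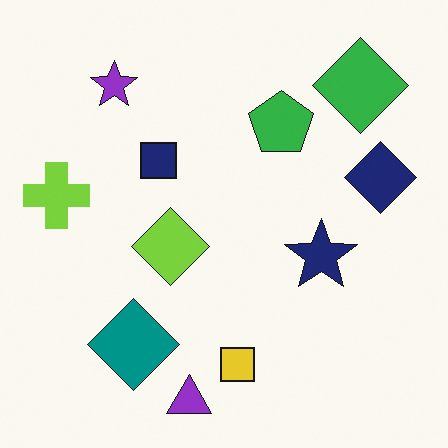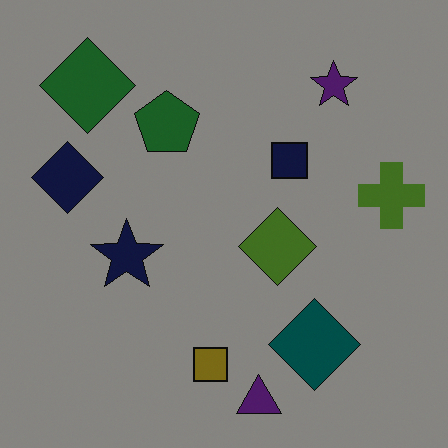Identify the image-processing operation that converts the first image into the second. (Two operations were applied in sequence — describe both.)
The image was flipped horizontally (left ↔ right), then darkened a lot.

The lime cross is in the left of the first image and the right of the second — shapes on opposite sides of the vertical midline have swapped in a mirror flip. Every pixel — background and shapes alike — is uniformly darkened.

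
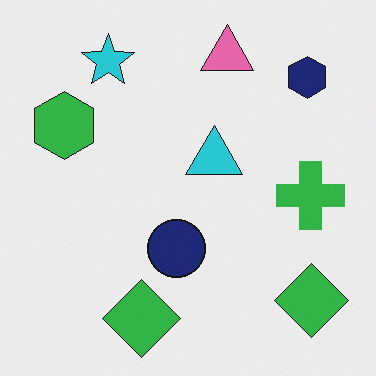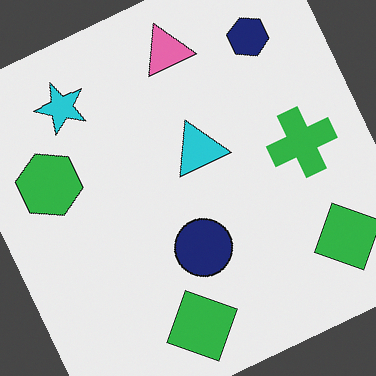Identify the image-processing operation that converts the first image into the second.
The second image is the first rotated counter-clockwise by a clearly visible amount.

Every shape is tilted by the same angle and the image corners show triangular fill wedges — a whole-image rotation by a non-right angle.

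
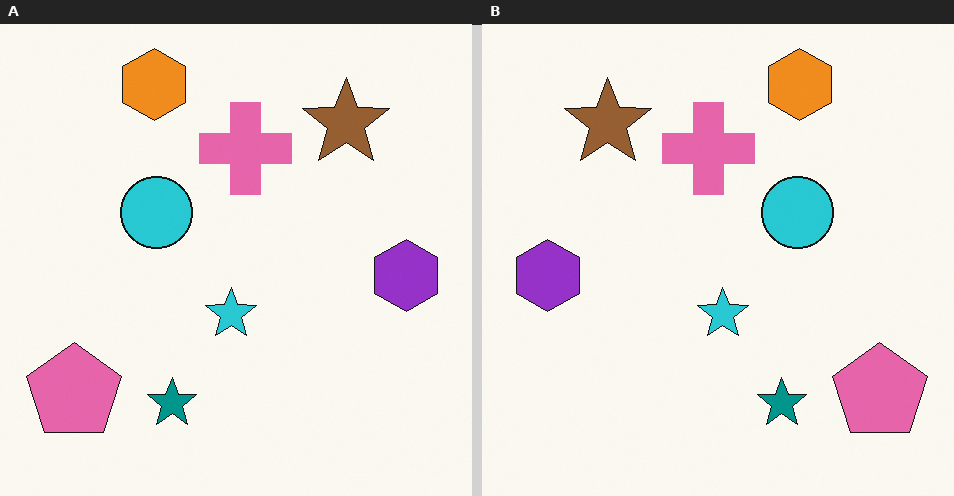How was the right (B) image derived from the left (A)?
The right (B) image is the left (A) flipped horizontally (left ↔ right).

The purple hexagon is in the right of the left (A) image and the left of the right (B) — shapes on opposite sides of the vertical midline have swapped in a mirror flip.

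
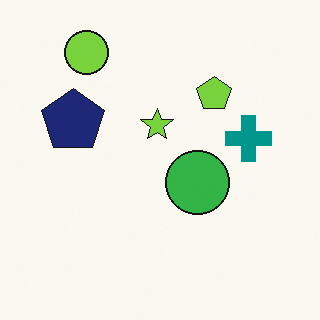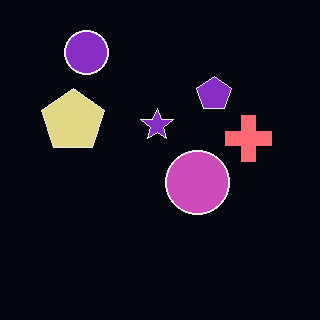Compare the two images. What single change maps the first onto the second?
This is the original image color-inverted (negative).

The light background has become dark and every shape's color is its complement — a photographic negative.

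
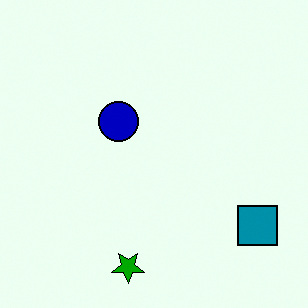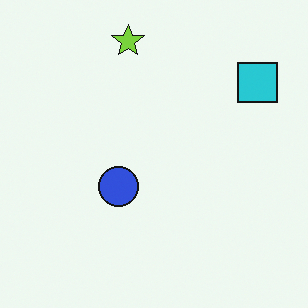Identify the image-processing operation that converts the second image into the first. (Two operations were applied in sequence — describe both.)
The transformation is: boosted in contrast, then flipped vertically (top ↔ bottom).

Tones are pushed away from mid-grey across the whole image — a global contrast change. The lime star is in the top of the second image and the bottom of the first — shapes on opposite sides of the horizontal midline have swapped in a mirror flip.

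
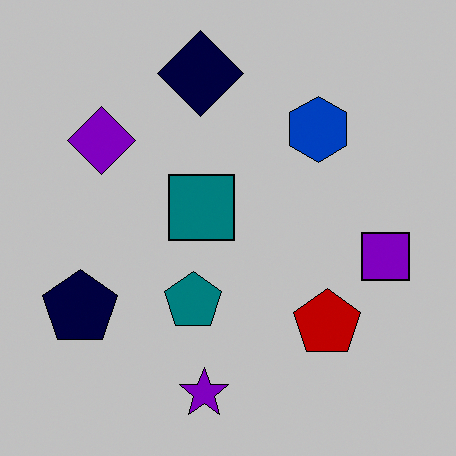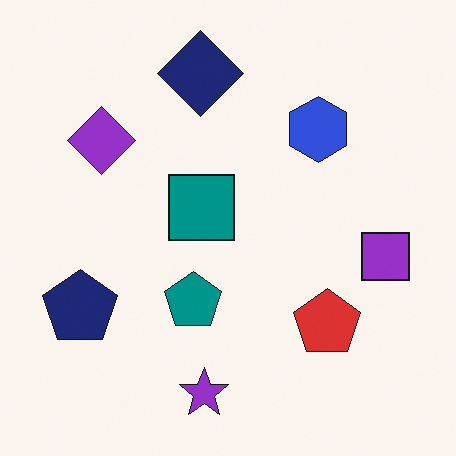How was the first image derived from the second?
This is the original image aggressively posterized.

Each flat color has snapped to a coarser quantized level — most visibly, the near-white background has dropped to a flat grey.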